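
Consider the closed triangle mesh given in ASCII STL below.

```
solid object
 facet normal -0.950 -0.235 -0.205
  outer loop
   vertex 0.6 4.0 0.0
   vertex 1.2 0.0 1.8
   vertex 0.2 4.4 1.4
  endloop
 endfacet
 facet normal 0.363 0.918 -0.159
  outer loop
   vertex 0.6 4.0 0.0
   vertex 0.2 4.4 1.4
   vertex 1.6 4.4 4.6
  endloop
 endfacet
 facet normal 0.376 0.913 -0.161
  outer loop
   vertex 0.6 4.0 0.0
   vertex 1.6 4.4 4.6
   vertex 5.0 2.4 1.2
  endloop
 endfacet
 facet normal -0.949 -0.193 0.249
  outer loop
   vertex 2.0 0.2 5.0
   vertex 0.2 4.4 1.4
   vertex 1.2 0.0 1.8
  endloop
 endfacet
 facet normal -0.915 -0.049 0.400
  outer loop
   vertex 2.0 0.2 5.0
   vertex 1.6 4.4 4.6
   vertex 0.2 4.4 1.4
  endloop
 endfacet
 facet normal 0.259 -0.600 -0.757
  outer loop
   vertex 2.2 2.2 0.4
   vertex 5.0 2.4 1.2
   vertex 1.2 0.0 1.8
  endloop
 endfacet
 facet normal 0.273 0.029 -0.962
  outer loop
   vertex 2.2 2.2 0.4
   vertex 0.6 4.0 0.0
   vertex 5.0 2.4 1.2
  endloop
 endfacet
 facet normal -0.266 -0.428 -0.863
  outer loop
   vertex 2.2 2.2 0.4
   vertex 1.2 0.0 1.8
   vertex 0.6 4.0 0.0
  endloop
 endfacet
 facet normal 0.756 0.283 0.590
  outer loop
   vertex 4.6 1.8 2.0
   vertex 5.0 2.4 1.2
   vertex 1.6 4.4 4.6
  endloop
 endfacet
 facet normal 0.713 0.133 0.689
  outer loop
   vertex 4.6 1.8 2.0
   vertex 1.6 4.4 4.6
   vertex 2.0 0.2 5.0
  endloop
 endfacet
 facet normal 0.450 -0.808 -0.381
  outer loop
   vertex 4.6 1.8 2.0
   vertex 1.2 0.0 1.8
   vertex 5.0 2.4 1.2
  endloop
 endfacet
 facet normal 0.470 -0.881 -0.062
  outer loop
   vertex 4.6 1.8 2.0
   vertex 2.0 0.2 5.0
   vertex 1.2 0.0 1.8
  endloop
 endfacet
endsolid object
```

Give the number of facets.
12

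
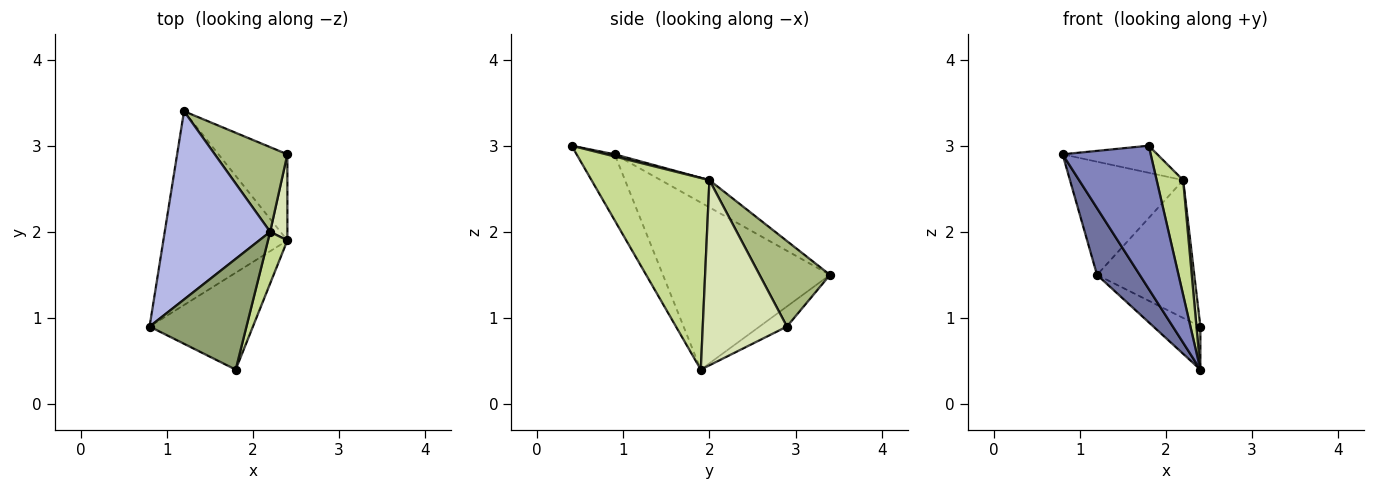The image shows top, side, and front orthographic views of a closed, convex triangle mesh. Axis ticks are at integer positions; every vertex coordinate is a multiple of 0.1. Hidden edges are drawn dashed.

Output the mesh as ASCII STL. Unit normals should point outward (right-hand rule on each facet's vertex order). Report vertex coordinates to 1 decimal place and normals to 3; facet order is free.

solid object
 facet normal -0.787 -0.201 -0.584
  outer loop
   vertex 1.2 3.4 1.5
   vertex 2.4 1.9 0.4
   vertex 0.8 0.9 2.9
  endloop
 endfacet
 facet normal -0.337 -0.780 -0.528
  outer loop
   vertex 1.8 0.4 3.0
   vertex 0.8 0.9 2.9
   vertex 2.4 1.9 0.4
  endloop
 endfacet
 facet normal -0.252 0.433 -0.865
  outer loop
   vertex 2.4 2.9 0.9
   vertex 2.4 1.9 0.4
   vertex 1.2 3.4 1.5
  endloop
 endfacet
 facet normal -0.216 0.503 0.837
  outer loop
   vertex 2.2 2.0 2.6
   vertex 1.2 3.4 1.5
   vertex 0.8 0.9 2.9
  endloop
 endfacet
 facet normal 0.022 0.237 0.971
  outer loop
   vertex 2.2 2.0 2.6
   vertex 0.8 0.9 2.9
   vertex 1.8 0.4 3.0
  endloop
 endfacet
 facet normal 0.525 0.725 0.446
  outer loop
   vertex 2.2 2.0 2.6
   vertex 2.4 2.9 0.9
   vertex 1.2 3.4 1.5
  endloop
 endfacet
 facet normal 0.971 -0.218 0.098
  outer loop
   vertex 2.2 2.0 2.6
   vertex 1.8 0.4 3.0
   vertex 2.4 1.9 0.4
  endloop
 endfacet
 facet normal 0.995 -0.046 0.093
  outer loop
   vertex 2.2 2.0 2.6
   vertex 2.4 1.9 0.4
   vertex 2.4 2.9 0.9
  endloop
 endfacet
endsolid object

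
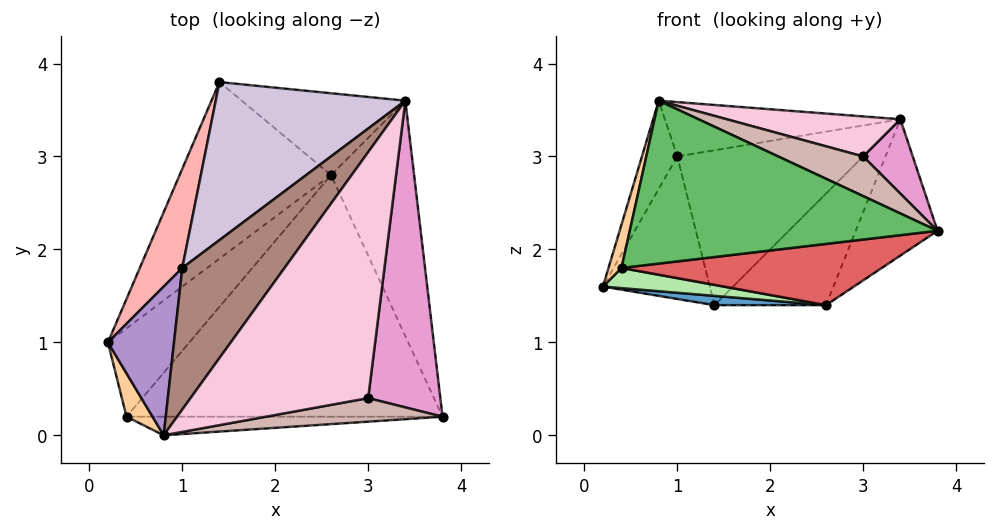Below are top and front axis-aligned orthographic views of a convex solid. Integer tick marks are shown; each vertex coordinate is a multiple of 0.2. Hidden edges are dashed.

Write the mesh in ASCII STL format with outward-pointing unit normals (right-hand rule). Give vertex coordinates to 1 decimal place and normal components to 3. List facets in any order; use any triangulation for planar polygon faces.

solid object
 facet normal -0.044 -0.053 -0.998
  outer loop
   vertex 2.6 2.8 1.4
   vertex 0.2 1.0 1.6
   vertex 1.4 3.8 1.4
  endloop
 endfacet
 facet normal 0.857 0.258 -0.446
  outer loop
   vertex 2.6 2.8 1.4
   vertex 3.4 3.6 3.4
   vertex 3.8 0.2 2.2
  endloop
 endfacet
 facet normal 0.558 0.669 -0.491
  outer loop
   vertex 2.6 2.8 1.4
   vertex 1.4 3.8 1.4
   vertex 3.4 3.6 3.4
  endloop
 endfacet
 facet normal -0.962 -0.192 0.192
  outer loop
   vertex 0.4 0.2 1.8
   vertex 0.8 0.0 3.6
   vertex 0.2 1.0 1.6
  endloop
 endfacet
 facet normal 0.013 -0.993 -0.113
  outer loop
   vertex 0.4 0.2 1.8
   vertex 3.8 0.2 2.2
   vertex 0.8 0.0 3.6
  endloop
 endfacet
 facet normal 0.085 -0.222 -0.971
  outer loop
   vertex 0.4 0.2 1.8
   vertex 0.2 1.0 1.6
   vertex 2.6 2.8 1.4
  endloop
 endfacet
 facet normal 0.113 -0.244 -0.963
  outer loop
   vertex 0.4 0.2 1.8
   vertex 2.6 2.8 1.4
   vertex 3.8 0.2 2.2
  endloop
 endfacet
 facet normal -0.876 0.395 0.275
  outer loop
   vertex 1.0 1.8 3.0
   vertex 1.4 3.8 1.4
   vertex 0.2 1.0 1.6
  endloop
 endfacet
 facet normal -0.896 0.227 0.382
  outer loop
   vertex 1.0 1.8 3.0
   vertex 0.2 1.0 1.6
   vertex 0.8 0.0 3.6
  endloop
 endfacet
 facet normal -0.541 0.589 0.600
  outer loop
   vertex 1.0 1.8 3.0
   vertex 3.4 3.6 3.4
   vertex 1.4 3.8 1.4
  endloop
 endfacet
 facet normal -0.391 0.330 0.859
  outer loop
   vertex 1.0 1.8 3.0
   vertex 0.8 0.0 3.6
   vertex 3.4 3.6 3.4
  endloop
 endfacet
 facet normal 0.283 -0.825 0.490
  outer loop
   vertex 3.0 0.4 3.0
   vertex 0.8 0.0 3.6
   vertex 3.8 0.2 2.2
  endloop
 endfacet
 facet normal 0.674 -0.174 0.718
  outer loop
   vertex 3.0 0.4 3.0
   vertex 3.8 0.2 2.2
   vertex 3.4 3.6 3.4
  endloop
 endfacet
 facet normal 0.286 -0.154 0.946
  outer loop
   vertex 3.0 0.4 3.0
   vertex 3.4 3.6 3.4
   vertex 0.8 0.0 3.6
  endloop
 endfacet
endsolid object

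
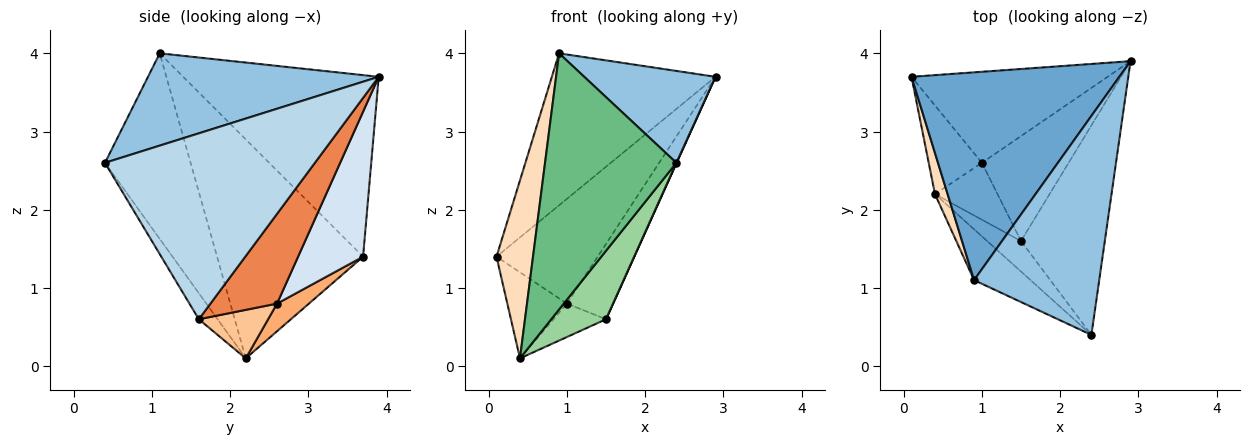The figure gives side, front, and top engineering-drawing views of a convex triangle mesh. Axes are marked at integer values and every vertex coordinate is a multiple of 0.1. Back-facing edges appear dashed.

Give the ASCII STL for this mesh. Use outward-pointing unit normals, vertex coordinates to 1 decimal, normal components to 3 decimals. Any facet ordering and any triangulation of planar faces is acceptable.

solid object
 facet normal -0.576 0.482 0.660
  outer loop
   vertex 0.9 1.1 4.0
   vertex 2.9 3.9 3.7
   vertex 0.1 3.7 1.4
  endloop
 endfacet
 facet normal 0.562 -0.320 0.762
  outer loop
   vertex 0.9 1.1 4.0
   vertex 2.4 0.4 2.6
   vertex 2.9 3.9 3.7
  endloop
 endfacet
 facet normal 0.912 -0.001 -0.411
  outer loop
   vertex 1.5 1.6 0.6
   vertex 2.9 3.9 3.7
   vertex 2.4 0.4 2.6
  endloop
 endfacet
 facet normal 0.436 0.679 -0.590
  outer loop
   vertex 1.0 2.6 0.8
   vertex 0.1 3.7 1.4
   vertex 2.9 3.9 3.7
  endloop
 endfacet
 facet normal 0.644 0.446 -0.622
  outer loop
   vertex 1.0 2.6 0.8
   vertex 2.9 3.9 3.7
   vertex 1.5 1.6 0.6
  endloop
 endfacet
 facet normal 0.349 0.653 -0.672
  outer loop
   vertex 0.4 2.2 0.1
   vertex 0.1 3.7 1.4
   vertex 1.0 2.6 0.8
  endloop
 endfacet
 facet normal 0.556 0.421 -0.717
  outer loop
   vertex 0.4 2.2 0.1
   vertex 1.0 2.6 0.8
   vertex 1.5 1.6 0.6
  endloop
 endfacet
 facet normal -0.969 -0.242 0.056
  outer loop
   vertex 0.4 2.2 0.1
   vertex 0.9 1.1 4.0
   vertex 0.1 3.7 1.4
  endloop
 endfacet
 facet normal -0.539 -0.826 -0.164
  outer loop
   vertex 0.4 2.2 0.1
   vertex 2.4 0.4 2.6
   vertex 0.9 1.1 4.0
  endloop
 endfacet
 facet normal -0.299 -0.872 -0.389
  outer loop
   vertex 0.4 2.2 0.1
   vertex 1.5 1.6 0.6
   vertex 2.4 0.4 2.6
  endloop
 endfacet
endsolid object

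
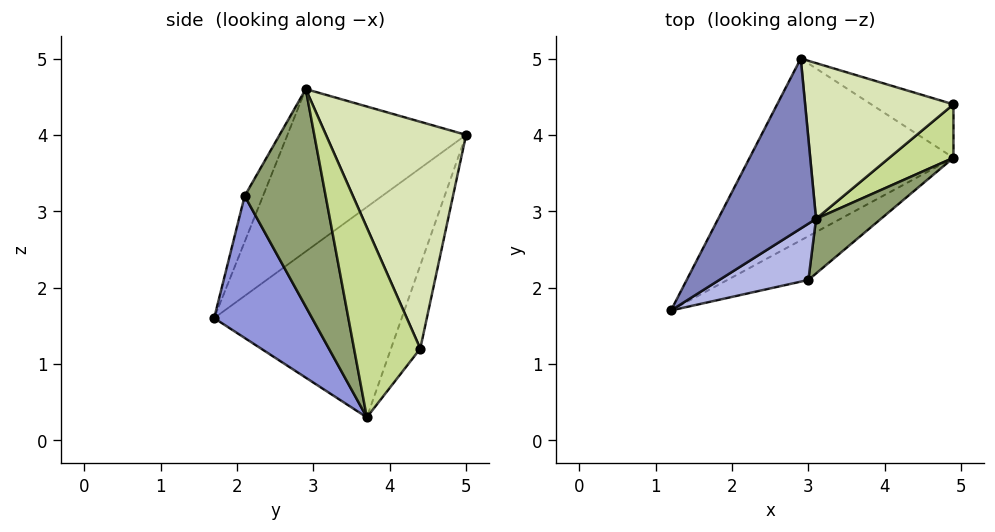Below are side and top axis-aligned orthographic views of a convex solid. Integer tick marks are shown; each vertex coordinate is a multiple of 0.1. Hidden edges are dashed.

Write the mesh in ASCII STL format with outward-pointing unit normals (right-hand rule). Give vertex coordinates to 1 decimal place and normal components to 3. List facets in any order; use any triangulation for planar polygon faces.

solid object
 facet normal -0.540 0.659 -0.523
  outer loop
   vertex 2.9 5.0 4.0
   vertex 4.9 3.7 0.3
   vertex 1.2 1.7 1.6
  endloop
 endfacet
 facet normal -0.855 0.066 0.515
  outer loop
   vertex 3.1 2.9 4.6
   vertex 2.9 5.0 4.0
   vertex 1.2 1.7 1.6
  endloop
 endfacet
 facet normal 0.400 -0.888 -0.228
  outer loop
   vertex 3.0 2.1 3.2
   vertex 1.2 1.7 1.6
   vertex 4.9 3.7 0.3
  endloop
 endfacet
 facet normal -0.254 -0.832 0.493
  outer loop
   vertex 3.0 2.1 3.2
   vertex 3.1 2.9 4.6
   vertex 1.2 1.7 1.6
  endloop
 endfacet
 facet normal 0.814 -0.527 0.243
  outer loop
   vertex 3.0 2.1 3.2
   vertex 4.9 3.7 0.3
   vertex 3.1 2.9 4.6
  endloop
 endfacet
 facet normal -0.529 0.670 -0.521
  outer loop
   vertex 4.9 4.4 1.2
   vertex 4.9 3.7 0.3
   vertex 2.9 5.0 4.0
  endloop
 endfacet
 facet normal 0.876 -0.381 0.296
  outer loop
   vertex 4.9 4.4 1.2
   vertex 3.1 2.9 4.6
   vertex 4.9 3.7 0.3
  endloop
 endfacet
 facet normal 0.815 0.230 0.533
  outer loop
   vertex 4.9 4.4 1.2
   vertex 2.9 5.0 4.0
   vertex 3.1 2.9 4.6
  endloop
 endfacet
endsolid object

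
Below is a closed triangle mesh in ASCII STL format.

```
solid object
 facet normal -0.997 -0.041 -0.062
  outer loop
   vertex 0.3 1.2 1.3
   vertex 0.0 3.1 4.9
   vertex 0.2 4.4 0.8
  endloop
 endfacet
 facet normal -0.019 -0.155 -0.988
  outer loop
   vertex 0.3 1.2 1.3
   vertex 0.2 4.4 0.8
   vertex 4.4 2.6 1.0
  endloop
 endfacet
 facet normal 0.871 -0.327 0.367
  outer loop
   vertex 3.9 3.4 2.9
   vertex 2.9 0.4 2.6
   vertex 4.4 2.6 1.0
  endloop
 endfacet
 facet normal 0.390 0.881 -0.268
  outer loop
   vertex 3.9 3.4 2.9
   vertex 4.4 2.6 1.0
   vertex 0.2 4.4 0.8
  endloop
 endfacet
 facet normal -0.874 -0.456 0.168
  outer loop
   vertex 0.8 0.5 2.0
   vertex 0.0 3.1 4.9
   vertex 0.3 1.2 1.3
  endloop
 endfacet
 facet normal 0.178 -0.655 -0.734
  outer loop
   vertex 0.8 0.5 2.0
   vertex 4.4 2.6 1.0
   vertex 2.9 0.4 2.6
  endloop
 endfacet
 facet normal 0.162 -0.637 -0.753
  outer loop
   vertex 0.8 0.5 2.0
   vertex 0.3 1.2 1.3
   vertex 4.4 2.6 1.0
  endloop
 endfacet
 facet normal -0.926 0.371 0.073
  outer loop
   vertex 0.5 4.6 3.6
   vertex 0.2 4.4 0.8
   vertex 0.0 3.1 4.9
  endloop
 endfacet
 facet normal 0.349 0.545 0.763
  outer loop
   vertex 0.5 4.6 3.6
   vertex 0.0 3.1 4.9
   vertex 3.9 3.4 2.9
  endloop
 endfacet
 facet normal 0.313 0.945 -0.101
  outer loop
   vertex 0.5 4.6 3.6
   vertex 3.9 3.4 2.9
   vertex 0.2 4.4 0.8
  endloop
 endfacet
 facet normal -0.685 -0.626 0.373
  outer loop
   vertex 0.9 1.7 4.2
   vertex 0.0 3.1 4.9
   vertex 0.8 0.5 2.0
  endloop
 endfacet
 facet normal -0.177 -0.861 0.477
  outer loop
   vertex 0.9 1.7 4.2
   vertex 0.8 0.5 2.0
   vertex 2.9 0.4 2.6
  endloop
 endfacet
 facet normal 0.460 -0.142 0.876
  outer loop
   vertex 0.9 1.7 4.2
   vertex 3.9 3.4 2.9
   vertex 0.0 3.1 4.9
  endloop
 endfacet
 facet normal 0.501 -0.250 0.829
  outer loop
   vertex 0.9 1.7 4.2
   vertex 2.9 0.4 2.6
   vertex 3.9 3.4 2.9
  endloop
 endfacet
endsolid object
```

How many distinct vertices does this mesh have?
9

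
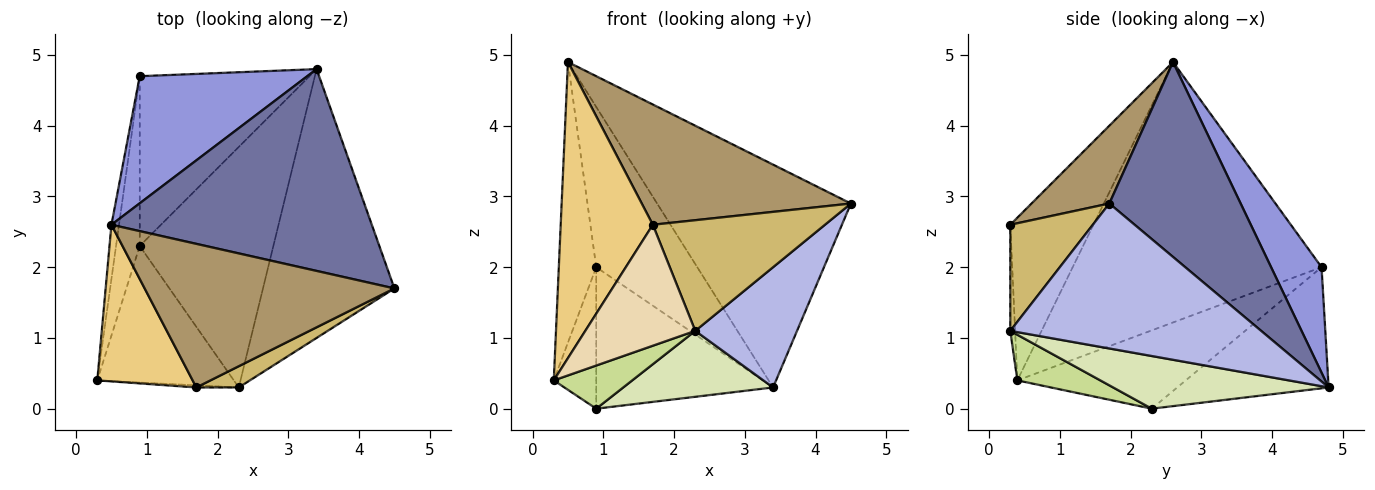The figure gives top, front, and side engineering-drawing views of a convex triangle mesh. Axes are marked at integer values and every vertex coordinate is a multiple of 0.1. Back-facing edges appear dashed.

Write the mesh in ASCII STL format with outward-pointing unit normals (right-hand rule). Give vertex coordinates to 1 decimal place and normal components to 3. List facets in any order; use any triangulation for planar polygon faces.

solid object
 facet normal 0.449 0.662 0.600
  outer loop
   vertex 0.5 2.6 4.9
   vertex 4.5 1.7 2.9
   vertex 3.4 4.8 0.3
  endloop
 endfacet
 facet normal -0.988 0.149 -0.029
  outer loop
   vertex 0.9 4.7 2.0
   vertex 0.3 0.4 0.4
   vertex 0.5 2.6 4.9
  endloop
 endfacet
 facet normal 0.364 0.730 0.579
  outer loop
   vertex 0.9 4.7 2.0
   vertex 0.5 2.6 4.9
   vertex 3.4 4.8 0.3
  endloop
 endfacet
 facet normal 0.709 -0.288 -0.643
  outer loop
   vertex 2.3 0.3 1.1
   vertex 3.4 4.8 0.3
   vertex 4.5 1.7 2.9
  endloop
 endfacet
 facet normal -0.930 0.235 -0.281
  outer loop
   vertex 0.9 2.3 0.0
   vertex 0.3 0.4 0.4
   vertex 0.9 4.7 2.0
  endloop
 endfacet
 facet normal -0.481 0.561 -0.674
  outer loop
   vertex 0.9 2.3 0.0
   vertex 0.9 4.7 2.0
   vertex 3.4 4.8 0.3
  endloop
 endfacet
 facet normal 0.304 -0.287 -0.908
  outer loop
   vertex 0.9 2.3 0.0
   vertex 2.3 0.3 1.1
   vertex 0.3 0.4 0.4
  endloop
 endfacet
 facet normal 0.355 -0.247 -0.901
  outer loop
   vertex 0.9 2.3 0.0
   vertex 3.4 4.8 0.3
   vertex 2.3 0.3 1.1
  endloop
 endfacet
 facet normal 0.232 -0.624 0.746
  outer loop
   vertex 1.7 0.3 2.6
   vertex 4.5 1.7 2.9
   vertex 0.5 2.6 4.9
  endloop
 endfacet
 facet normal 0.426 -0.889 0.170
  outer loop
   vertex 1.7 0.3 2.6
   vertex 2.3 0.3 1.1
   vertex 4.5 1.7 2.9
  endloop
 endfacet
 facet normal -0.624 -0.691 0.366
  outer loop
   vertex 1.7 0.3 2.6
   vertex 0.5 2.6 4.9
   vertex 0.3 0.4 0.4
  endloop
 endfacet
 facet normal -0.044 -0.999 -0.018
  outer loop
   vertex 1.7 0.3 2.6
   vertex 0.3 0.4 0.4
   vertex 2.3 0.3 1.1
  endloop
 endfacet
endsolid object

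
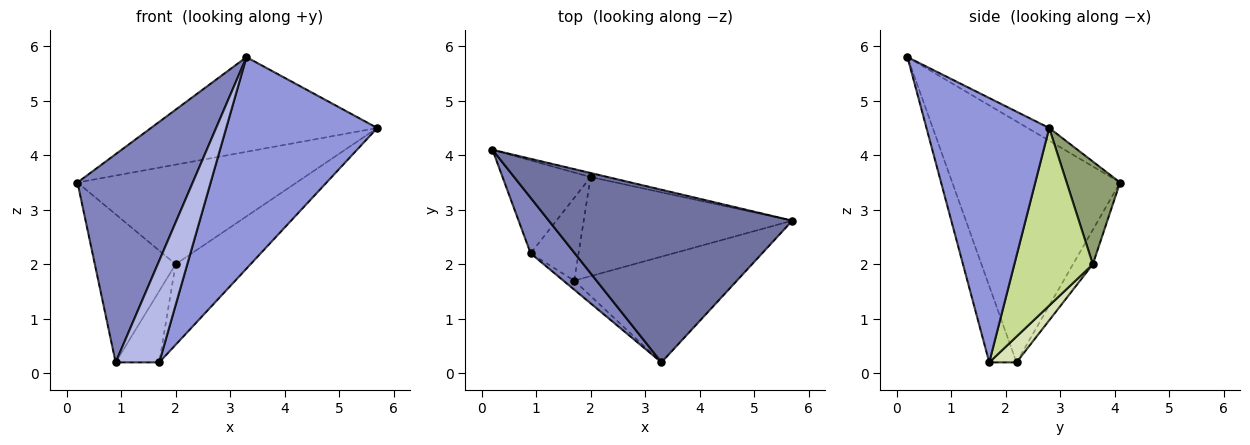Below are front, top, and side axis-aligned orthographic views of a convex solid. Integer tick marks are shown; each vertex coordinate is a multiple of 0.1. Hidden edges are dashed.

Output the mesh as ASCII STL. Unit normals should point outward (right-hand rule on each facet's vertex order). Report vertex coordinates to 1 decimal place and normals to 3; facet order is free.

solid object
 facet normal -0.046 0.480 0.876
  outer loop
   vertex 3.3 0.2 5.8
   vertex 5.7 2.8 4.5
   vertex 0.2 4.1 3.5
  endloop
 endfacet
 facet normal -0.815 -0.560 0.149
  outer loop
   vertex 0.9 2.2 0.2
   vertex 3.3 0.2 5.8
   vertex 0.2 4.1 3.5
  endloop
 endfacet
 facet normal 0.588 -0.724 -0.362
  outer loop
   vertex 1.7 1.7 0.2
   vertex 5.7 2.8 4.5
   vertex 3.3 0.2 5.8
  endloop
 endfacet
 facet normal -0.528 -0.846 -0.075
  outer loop
   vertex 1.7 1.7 0.2
   vertex 3.3 0.2 5.8
   vertex 0.9 2.2 0.2
  endloop
 endfacet
 facet normal 0.237 0.971 -0.040
  outer loop
   vertex 2.0 3.6 2.0
   vertex 0.2 4.1 3.5
   vertex 5.7 2.8 4.5
  endloop
 endfacet
 facet normal -0.203 0.829 -0.521
  outer loop
   vertex 2.0 3.6 2.0
   vertex 0.9 2.2 0.2
   vertex 0.2 4.1 3.5
  endloop
 endfacet
 facet normal 0.551 0.526 -0.647
  outer loop
   vertex 2.0 3.6 2.0
   vertex 5.7 2.8 4.5
   vertex 1.7 1.7 0.2
  endloop
 endfacet
 facet normal 0.378 0.605 -0.701
  outer loop
   vertex 2.0 3.6 2.0
   vertex 1.7 1.7 0.2
   vertex 0.9 2.2 0.2
  endloop
 endfacet
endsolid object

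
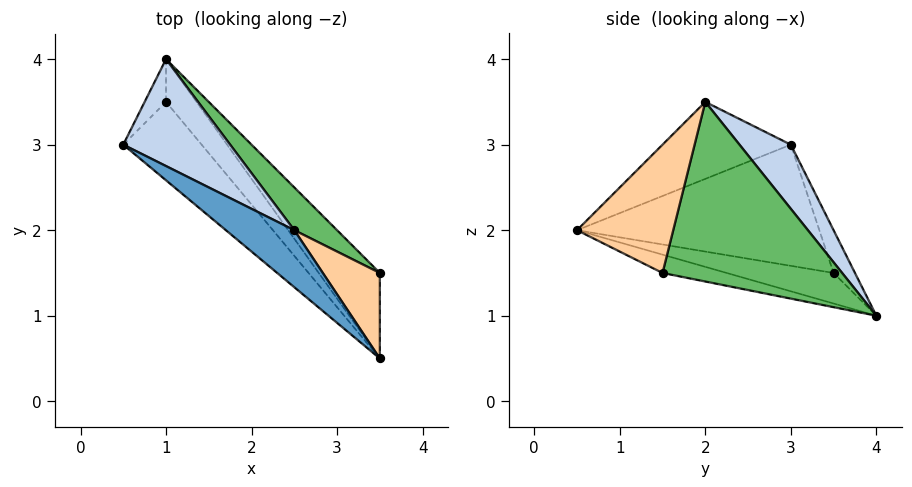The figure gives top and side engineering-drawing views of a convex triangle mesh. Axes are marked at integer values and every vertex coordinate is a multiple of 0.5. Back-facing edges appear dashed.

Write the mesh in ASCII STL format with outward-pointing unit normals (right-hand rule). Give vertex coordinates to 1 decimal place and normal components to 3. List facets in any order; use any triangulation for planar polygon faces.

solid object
 facet normal -0.487 -0.758 0.433
  outer loop
   vertex 2.5 2.0 3.5
   vertex 0.5 3.0 3.0
   vertex 3.5 0.5 2.0
  endloop
 endfacet
 facet normal 0.291 0.825 0.485
  outer loop
   vertex 2.5 2.0 3.5
   vertex 1.0 4.0 1.0
   vertex 0.5 3.0 3.0
  endloop
 endfacet
 facet normal -0.259 -0.432 -0.864
  outer loop
   vertex 3.5 1.5 1.5
   vertex 3.5 0.5 2.0
   vertex 1.0 4.0 1.0
  endloop
 endfacet
 facet normal 0.896 0.199 0.398
  outer loop
   vertex 3.5 1.5 1.5
   vertex 2.5 2.0 3.5
   vertex 3.5 0.5 2.0
  endloop
 endfacet
 facet normal 0.681 0.714 0.162
  outer loop
   vertex 3.5 1.5 1.5
   vertex 1.0 4.0 1.0
   vertex 2.5 2.0 3.5
  endloop
 endfacet
 facet normal -0.659 -0.620 -0.426
  outer loop
   vertex 1.0 3.5 1.5
   vertex 3.5 0.5 2.0
   vertex 0.5 3.0 3.0
  endloop
 endfacet
 facet normal -0.816 -0.408 -0.408
  outer loop
   vertex 1.0 3.5 1.5
   vertex 0.5 3.0 3.0
   vertex 1.0 4.0 1.0
  endloop
 endfacet
 facet normal -0.577 -0.577 -0.577
  outer loop
   vertex 1.0 3.5 1.5
   vertex 1.0 4.0 1.0
   vertex 3.5 0.5 2.0
  endloop
 endfacet
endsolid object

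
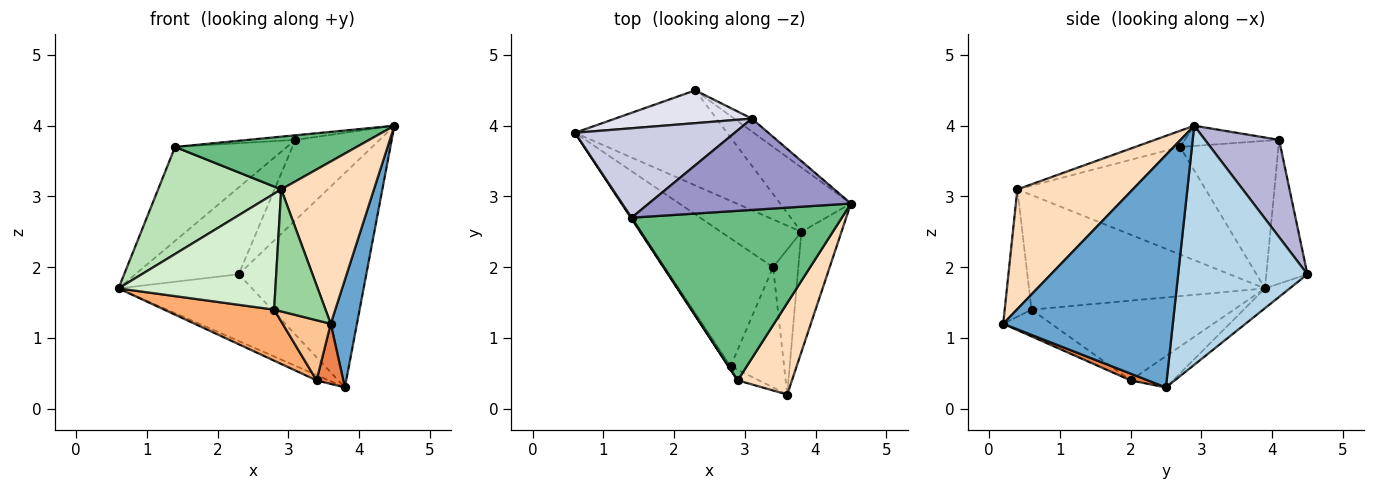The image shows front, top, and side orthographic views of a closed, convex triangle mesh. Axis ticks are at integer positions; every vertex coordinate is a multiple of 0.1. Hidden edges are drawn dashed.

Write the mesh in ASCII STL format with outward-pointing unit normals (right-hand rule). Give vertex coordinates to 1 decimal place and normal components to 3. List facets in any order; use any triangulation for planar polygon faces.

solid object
 facet normal 0.974 -0.150 -0.168
  outer loop
   vertex 3.8 2.5 0.3
   vertex 4.5 2.9 4.0
   vertex 3.6 0.2 1.2
  endloop
 endfacet
 facet normal -0.106 0.572 -0.814
  outer loop
   vertex 2.3 4.5 1.9
   vertex 3.8 2.5 0.3
   vertex 0.6 3.9 1.7
  endloop
 endfacet
 facet normal 0.697 0.687 -0.206
  outer loop
   vertex 2.3 4.5 1.9
   vertex 4.5 2.9 4.0
   vertex 3.8 2.5 0.3
  endloop
 endfacet
 facet normal -0.361 0.103 -0.927
  outer loop
   vertex 3.4 2.0 0.4
   vertex 0.6 3.9 1.7
   vertex 3.8 2.5 0.3
  endloop
 endfacet
 facet normal 0.241 -0.372 -0.897
  outer loop
   vertex 3.4 2.0 0.4
   vertex 3.8 2.5 0.3
   vertex 3.6 0.2 1.2
  endloop
 endfacet
 facet normal -0.564 -0.306 -0.767
  outer loop
   vertex 2.8 0.6 1.4
   vertex 0.6 3.9 1.7
   vertex 3.4 2.0 0.4
  endloop
 endfacet
 facet normal -0.408 -0.408 -0.816
  outer loop
   vertex 2.8 0.6 1.4
   vertex 3.4 2.0 0.4
   vertex 3.6 0.2 1.2
  endloop
 endfacet
 facet normal 0.735 -0.590 0.333
  outer loop
   vertex 2.9 0.4 3.1
   vertex 3.6 0.2 1.2
   vertex 4.5 2.9 4.0
  endloop
 endfacet
 facet normal -0.073 -0.296 0.952
  outer loop
   vertex 2.9 0.4 3.1
   vertex 4.5 2.9 4.0
   vertex 1.4 2.7 3.7
  endloop
 endfacet
 facet normal -0.461 -0.884 -0.077
  outer loop
   vertex 2.9 0.4 3.1
   vertex 2.8 0.6 1.4
   vertex 3.6 0.2 1.2
  endloop
 endfacet
 facet normal -0.837 -0.547 0.006
  outer loop
   vertex 2.9 0.4 3.1
   vertex 1.4 2.7 3.7
   vertex 0.6 3.9 1.7
  endloop
 endfacet
 facet normal -0.833 -0.554 -0.016
  outer loop
   vertex 2.9 0.4 3.1
   vertex 0.6 3.9 1.7
   vertex 2.8 0.6 1.4
  endloop
 endfacet
 facet normal -0.099 0.050 0.994
  outer loop
   vertex 3.1 4.1 3.8
   vertex 1.4 2.7 3.7
   vertex 4.5 2.9 4.0
  endloop
 endfacet
 facet normal 0.656 0.745 -0.119
  outer loop
   vertex 3.1 4.1 3.8
   vertex 4.5 2.9 4.0
   vertex 2.3 4.5 1.9
  endloop
 endfacet
 facet normal -0.537 0.611 0.581
  outer loop
   vertex 3.1 4.1 3.8
   vertex 0.6 3.9 1.7
   vertex 1.4 2.7 3.7
  endloop
 endfacet
 facet normal -0.348 0.877 0.331
  outer loop
   vertex 3.1 4.1 3.8
   vertex 2.3 4.5 1.9
   vertex 0.6 3.9 1.7
  endloop
 endfacet
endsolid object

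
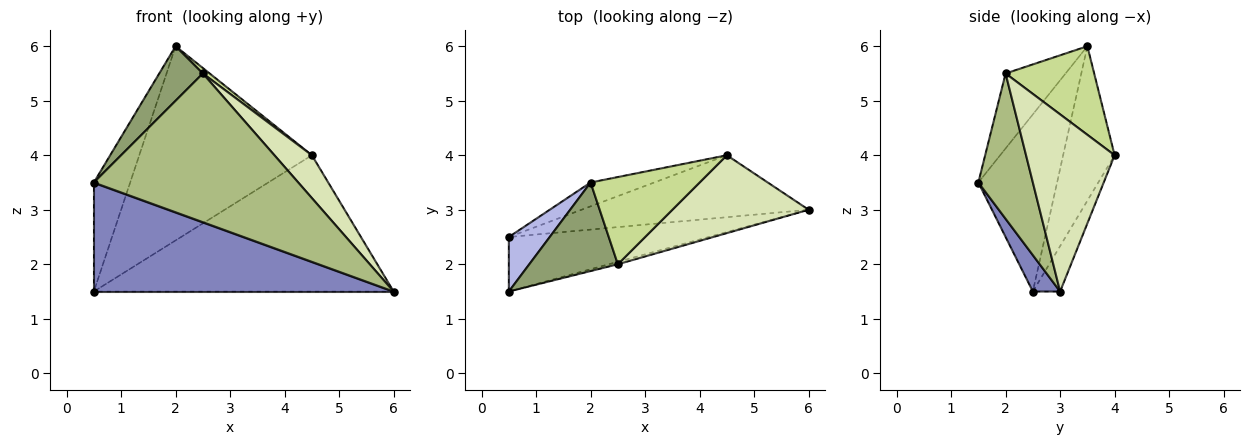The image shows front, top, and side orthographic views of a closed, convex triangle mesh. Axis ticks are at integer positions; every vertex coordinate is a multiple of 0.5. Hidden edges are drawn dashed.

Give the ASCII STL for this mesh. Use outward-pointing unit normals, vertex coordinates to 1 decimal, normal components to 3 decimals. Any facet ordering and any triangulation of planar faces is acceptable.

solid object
 facet normal -0.082 0.907 -0.412
  outer loop
   vertex 4.5 4.0 4.0
   vertex 6.0 3.0 1.5
   vertex 0.5 2.5 1.5
  endloop
 endfacet
 facet normal 0.081 -0.891 -0.446
  outer loop
   vertex 0.5 1.5 3.5
   vertex 0.5 2.5 1.5
   vertex 6.0 3.0 1.5
  endloop
 endfacet
 facet normal -0.284 0.952 -0.117
  outer loop
   vertex 2.0 3.5 6.0
   vertex 4.5 4.0 4.0
   vertex 0.5 2.5 1.5
  endloop
 endfacet
 facet normal -0.889 0.410 0.205
  outer loop
   vertex 2.0 3.5 6.0
   vertex 0.5 2.5 1.5
   vertex 0.5 1.5 3.5
  endloop
 endfacet
 facet normal -0.585 -0.425 0.691
  outer loop
   vertex 2.5 2.0 5.5
   vertex 2.0 3.5 6.0
   vertex 0.5 1.5 3.5
  endloop
 endfacet
 facet normal 0.258 -0.966 -0.016
  outer loop
   vertex 2.5 2.0 5.5
   vertex 0.5 1.5 3.5
   vertex 6.0 3.0 1.5
  endloop
 endfacet
 facet normal 0.630 -0.048 0.775
  outer loop
   vertex 2.5 2.0 5.5
   vertex 4.5 4.0 4.0
   vertex 2.0 3.5 6.0
  endloop
 endfacet
 facet normal 0.751 -0.318 0.578
  outer loop
   vertex 2.5 2.0 5.5
   vertex 6.0 3.0 1.5
   vertex 4.5 4.0 4.0
  endloop
 endfacet
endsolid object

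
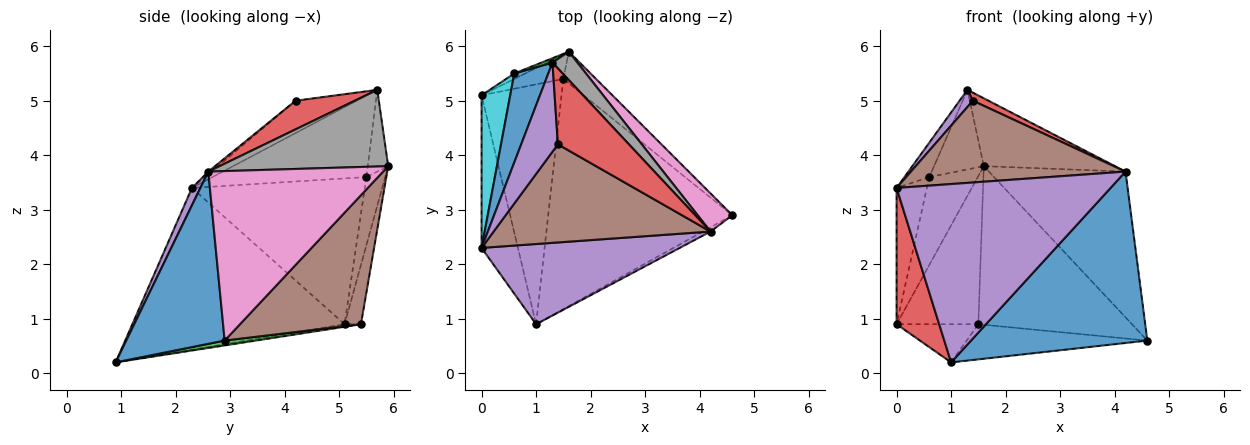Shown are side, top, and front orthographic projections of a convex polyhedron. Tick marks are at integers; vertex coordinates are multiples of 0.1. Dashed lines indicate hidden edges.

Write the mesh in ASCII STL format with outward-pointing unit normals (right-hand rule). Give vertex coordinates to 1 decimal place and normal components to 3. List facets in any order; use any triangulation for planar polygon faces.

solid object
 facet normal 0.487 -0.873 -0.022
  outer loop
   vertex 4.2 2.6 3.7
   vertex 1.0 0.9 0.2
   vertex 4.6 2.9 0.6
  endloop
 endfacet
 facet normal -0.031 0.157 -0.987
  outer loop
   vertex 1.5 5.4 0.9
   vertex 1.0 0.9 0.2
   vertex 0.0 5.1 0.9
  endloop
 endfacet
 facet normal 0.026 0.151 -0.988
  outer loop
   vertex 1.5 5.4 0.9
   vertex 4.6 2.9 0.6
   vertex 1.0 0.9 0.2
  endloop
 endfacet
 facet normal -0.957 -0.192 -0.215
  outer loop
   vertex 0.0 2.3 3.4
   vertex 0.0 5.1 0.9
   vertex 1.0 0.9 0.2
  endloop
 endfacet
 facet normal 0.036 -0.911 0.410
  outer loop
   vertex 0.0 2.3 3.4
   vertex 1.0 0.9 0.2
   vertex 4.2 2.6 3.7
  endloop
 endfacet
 facet normal 0.611 0.776 -0.155
  outer loop
   vertex 1.6 5.9 3.8
   vertex 4.6 2.9 0.6
   vertex 1.5 5.4 0.9
  endloop
 endfacet
 facet normal 0.778 0.608 0.159
  outer loop
   vertex 1.6 5.9 3.8
   vertex 4.2 2.6 3.7
   vertex 4.6 2.9 0.6
  endloop
 endfacet
 facet normal 0.764 0.595 0.249
  outer loop
   vertex 1.6 5.9 3.8
   vertex 1.3 5.7 5.2
   vertex 4.2 2.6 3.7
  endloop
 endfacet
 facet normal -0.194 0.968 -0.160
  outer loop
   vertex 1.6 5.9 3.8
   vertex 1.5 5.4 0.9
   vertex 0.0 5.1 0.9
  endloop
 endfacet
 facet normal -0.967 0.169 0.190
  outer loop
   vertex 0.6 5.5 3.6
   vertex 0.0 5.1 0.9
   vertex 0.0 2.3 3.4
  endloop
 endfacet
 facet normal -0.913 0.147 0.381
  outer loop
   vertex 0.6 5.5 3.6
   vertex 0.0 2.3 3.4
   vertex 1.3 5.7 5.2
  endloop
 endfacet
 facet normal -0.361 0.931 -0.058
  outer loop
   vertex 0.6 5.5 3.6
   vertex 1.6 5.9 3.8
   vertex 0.0 5.1 0.9
  endloop
 endfacet
 facet normal -0.380 0.924 0.051
  outer loop
   vertex 0.6 5.5 3.6
   vertex 1.3 5.7 5.2
   vertex 1.6 5.9 3.8
  endloop
 endfacet
 facet normal 0.372 -0.098 0.923
  outer loop
   vertex 1.4 4.2 5.0
   vertex 4.2 2.6 3.7
   vertex 1.3 5.7 5.2
  endloop
 endfacet
 facet normal -0.655 -0.143 0.742
  outer loop
   vertex 1.4 4.2 5.0
   vertex 1.3 5.7 5.2
   vertex 0.0 2.3 3.4
  endloop
 endfacet
 facet normal -0.009 -0.640 0.768
  outer loop
   vertex 1.4 4.2 5.0
   vertex 0.0 2.3 3.4
   vertex 4.2 2.6 3.7
  endloop
 endfacet
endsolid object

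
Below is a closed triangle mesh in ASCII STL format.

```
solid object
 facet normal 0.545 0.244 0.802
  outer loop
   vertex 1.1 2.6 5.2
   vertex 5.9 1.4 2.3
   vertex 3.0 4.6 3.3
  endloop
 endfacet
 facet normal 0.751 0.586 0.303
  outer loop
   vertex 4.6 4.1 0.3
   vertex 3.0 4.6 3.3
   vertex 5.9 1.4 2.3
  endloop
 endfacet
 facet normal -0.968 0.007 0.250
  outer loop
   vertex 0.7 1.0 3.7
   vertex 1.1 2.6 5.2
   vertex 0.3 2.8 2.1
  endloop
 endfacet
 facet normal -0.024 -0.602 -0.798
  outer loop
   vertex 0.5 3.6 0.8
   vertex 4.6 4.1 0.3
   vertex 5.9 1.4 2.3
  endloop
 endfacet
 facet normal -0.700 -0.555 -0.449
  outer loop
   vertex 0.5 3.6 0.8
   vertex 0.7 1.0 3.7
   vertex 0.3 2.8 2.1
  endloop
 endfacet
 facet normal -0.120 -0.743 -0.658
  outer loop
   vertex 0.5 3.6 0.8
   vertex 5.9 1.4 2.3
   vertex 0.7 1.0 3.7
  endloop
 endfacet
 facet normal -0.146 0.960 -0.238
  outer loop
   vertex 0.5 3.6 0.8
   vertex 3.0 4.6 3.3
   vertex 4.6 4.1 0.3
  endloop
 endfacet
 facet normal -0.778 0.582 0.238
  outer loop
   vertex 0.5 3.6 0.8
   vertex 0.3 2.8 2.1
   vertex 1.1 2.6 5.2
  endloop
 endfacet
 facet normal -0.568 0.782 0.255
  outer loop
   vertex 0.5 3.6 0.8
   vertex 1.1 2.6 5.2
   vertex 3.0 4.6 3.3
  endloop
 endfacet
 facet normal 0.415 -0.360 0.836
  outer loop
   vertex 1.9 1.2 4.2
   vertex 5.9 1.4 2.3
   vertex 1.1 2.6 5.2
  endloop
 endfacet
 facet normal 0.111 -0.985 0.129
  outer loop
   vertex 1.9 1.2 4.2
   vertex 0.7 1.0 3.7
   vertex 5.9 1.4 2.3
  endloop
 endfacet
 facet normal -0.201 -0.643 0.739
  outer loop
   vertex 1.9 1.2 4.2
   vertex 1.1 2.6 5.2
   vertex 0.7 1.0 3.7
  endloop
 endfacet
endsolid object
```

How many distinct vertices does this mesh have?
8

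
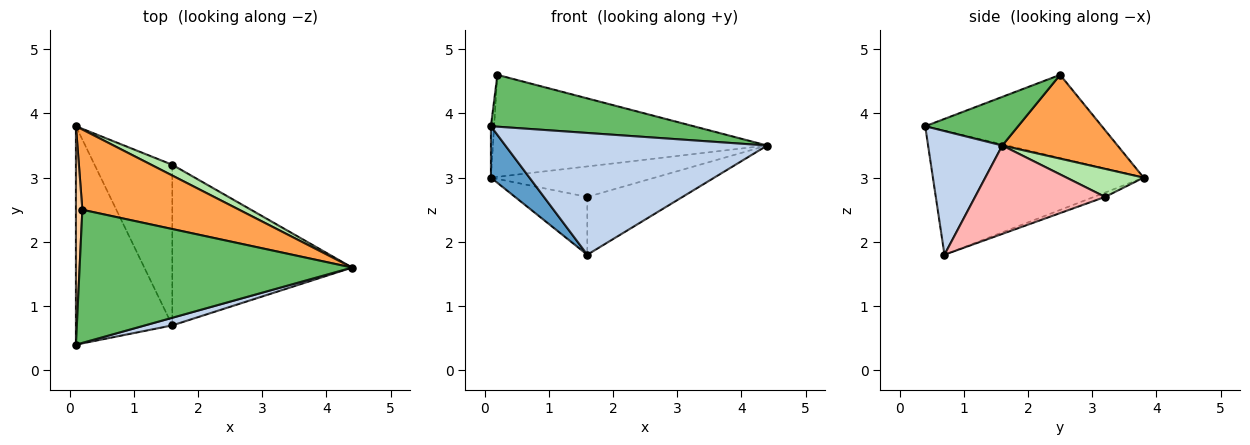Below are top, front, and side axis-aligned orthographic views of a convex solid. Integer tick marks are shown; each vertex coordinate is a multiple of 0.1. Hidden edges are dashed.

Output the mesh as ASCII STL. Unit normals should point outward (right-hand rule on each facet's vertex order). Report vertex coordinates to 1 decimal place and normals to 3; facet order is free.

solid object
 facet normal -0.781 -0.143 -0.607
  outer loop
   vertex 1.6 0.7 1.8
   vertex 0.1 0.4 3.8
   vertex 0.1 3.8 3.0
  endloop
 endfacet
 facet normal 0.272 -0.960 0.060
  outer loop
   vertex 1.6 0.7 1.8
   vertex 4.4 1.6 3.5
   vertex 0.1 0.4 3.8
  endloop
 endfacet
 facet normal 0.314 0.746 0.587
  outer loop
   vertex 0.2 2.5 4.6
   vertex 4.4 1.6 3.5
   vertex 0.1 3.8 3.0
  endloop
 endfacet
 facet normal -0.997 0.018 0.077
  outer loop
   vertex 0.2 2.5 4.6
   vertex 0.1 3.8 3.0
   vertex 0.1 0.4 3.8
  endloop
 endfacet
 facet normal 0.164 -0.358 0.919
  outer loop
   vertex 0.2 2.5 4.6
   vertex 0.1 0.4 3.8
   vertex 4.4 1.6 3.5
  endloop
 endfacet
 facet normal 0.406 0.862 0.304
  outer loop
   vertex 1.6 3.2 2.7
   vertex 0.1 3.8 3.0
   vertex 4.4 1.6 3.5
  endloop
 endfacet
 facet normal -0.053 0.338 -0.940
  outer loop
   vertex 1.6 3.2 2.7
   vertex 1.6 0.7 1.8
   vertex 0.1 3.8 3.0
  endloop
 endfacet
 facet normal 0.420 0.307 -0.854
  outer loop
   vertex 1.6 3.2 2.7
   vertex 4.4 1.6 3.5
   vertex 1.6 0.7 1.8
  endloop
 endfacet
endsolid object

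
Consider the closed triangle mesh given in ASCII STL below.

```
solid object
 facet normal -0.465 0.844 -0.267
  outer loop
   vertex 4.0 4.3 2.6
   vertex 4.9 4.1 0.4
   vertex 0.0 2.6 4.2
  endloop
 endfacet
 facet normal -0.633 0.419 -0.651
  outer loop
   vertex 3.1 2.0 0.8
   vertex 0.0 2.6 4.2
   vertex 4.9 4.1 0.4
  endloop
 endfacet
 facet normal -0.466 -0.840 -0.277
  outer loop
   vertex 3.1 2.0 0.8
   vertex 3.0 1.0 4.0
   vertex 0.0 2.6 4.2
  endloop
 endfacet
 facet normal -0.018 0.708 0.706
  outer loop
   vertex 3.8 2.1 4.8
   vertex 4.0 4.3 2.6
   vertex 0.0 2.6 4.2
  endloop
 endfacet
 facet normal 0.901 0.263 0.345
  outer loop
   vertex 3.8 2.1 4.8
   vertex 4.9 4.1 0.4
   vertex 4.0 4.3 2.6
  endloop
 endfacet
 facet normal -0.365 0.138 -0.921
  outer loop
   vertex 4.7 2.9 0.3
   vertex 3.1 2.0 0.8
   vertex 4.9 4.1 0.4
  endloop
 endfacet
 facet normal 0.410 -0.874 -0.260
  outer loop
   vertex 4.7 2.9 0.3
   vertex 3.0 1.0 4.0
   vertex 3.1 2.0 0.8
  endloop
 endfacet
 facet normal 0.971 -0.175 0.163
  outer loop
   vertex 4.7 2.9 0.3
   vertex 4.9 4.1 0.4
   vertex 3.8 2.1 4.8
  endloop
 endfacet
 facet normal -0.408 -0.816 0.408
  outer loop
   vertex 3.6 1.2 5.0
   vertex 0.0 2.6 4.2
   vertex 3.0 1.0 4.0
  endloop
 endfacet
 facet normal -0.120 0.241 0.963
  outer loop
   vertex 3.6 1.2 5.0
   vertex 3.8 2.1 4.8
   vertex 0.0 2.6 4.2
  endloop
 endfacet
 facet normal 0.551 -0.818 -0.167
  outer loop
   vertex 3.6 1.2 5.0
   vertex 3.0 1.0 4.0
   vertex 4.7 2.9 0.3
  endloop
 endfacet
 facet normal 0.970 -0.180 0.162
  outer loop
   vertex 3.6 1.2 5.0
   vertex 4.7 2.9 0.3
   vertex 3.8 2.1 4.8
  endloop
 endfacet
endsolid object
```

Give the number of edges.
18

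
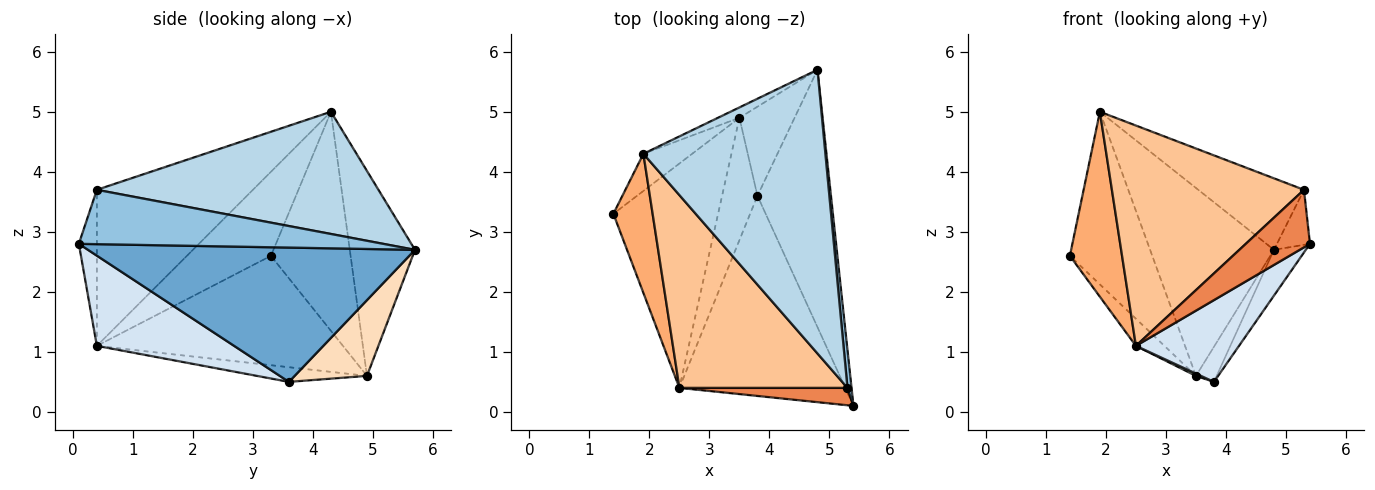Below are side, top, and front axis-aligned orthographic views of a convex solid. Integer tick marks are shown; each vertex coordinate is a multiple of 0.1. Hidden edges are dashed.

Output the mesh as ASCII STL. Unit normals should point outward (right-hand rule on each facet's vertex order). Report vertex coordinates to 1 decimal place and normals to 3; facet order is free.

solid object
 facet normal 0.874 0.085 -0.478
  outer loop
   vertex 3.8 3.6 0.5
   vertex 4.8 5.7 2.7
   vertex 5.4 0.1 2.8
  endloop
 endfacet
 facet normal 0.991 0.108 0.074
  outer loop
   vertex 5.3 0.4 3.7
   vertex 5.4 0.1 2.8
   vertex 4.8 5.7 2.7
  endloop
 endfacet
 facet normal 0.546 0.205 0.813
  outer loop
   vertex 5.3 0.4 3.7
   vertex 4.8 5.7 2.7
   vertex 1.9 4.3 5.0
  endloop
 endfacet
 facet normal 0.450 -0.338 -0.827
  outer loop
   vertex 2.5 0.4 1.1
   vertex 3.8 3.6 0.5
   vertex 5.4 0.1 2.8
  endloop
 endfacet
 facet normal -0.259 -0.924 0.279
  outer loop
   vertex 2.5 0.4 1.1
   vertex 5.4 0.1 2.8
   vertex 5.3 0.4 3.7
  endloop
 endfacet
 facet normal -0.790 -0.490 0.369
  outer loop
   vertex 2.5 0.4 1.1
   vertex 1.9 4.3 5.0
   vertex 1.4 3.3 2.6
  endloop
 endfacet
 facet normal -0.522 -0.642 0.562
  outer loop
   vertex 2.5 0.4 1.1
   vertex 5.3 0.4 3.7
   vertex 1.9 4.3 5.0
  endloop
 endfacet
 facet normal 0.787 0.226 -0.574
  outer loop
   vertex 3.5 4.9 0.6
   vertex 4.8 5.7 2.7
   vertex 3.8 3.6 0.5
  endloop
 endfacet
 facet normal -0.687 0.710 -0.153
  outer loop
   vertex 3.5 4.9 0.6
   vertex 1.4 3.3 2.6
   vertex 1.9 4.3 5.0
  endloop
 endfacet
 facet normal -0.465 0.884 -0.049
  outer loop
   vertex 3.5 4.9 0.6
   vertex 1.9 4.3 5.0
   vertex 4.8 5.7 2.7
  endloop
 endfacet
 facet normal -0.720 0.083 -0.689
  outer loop
   vertex 3.5 4.9 0.6
   vertex 2.5 0.4 1.1
   vertex 1.4 3.3 2.6
  endloop
 endfacet
 facet normal -0.383 -0.017 -0.923
  outer loop
   vertex 3.5 4.9 0.6
   vertex 3.8 3.6 0.5
   vertex 2.5 0.4 1.1
  endloop
 endfacet
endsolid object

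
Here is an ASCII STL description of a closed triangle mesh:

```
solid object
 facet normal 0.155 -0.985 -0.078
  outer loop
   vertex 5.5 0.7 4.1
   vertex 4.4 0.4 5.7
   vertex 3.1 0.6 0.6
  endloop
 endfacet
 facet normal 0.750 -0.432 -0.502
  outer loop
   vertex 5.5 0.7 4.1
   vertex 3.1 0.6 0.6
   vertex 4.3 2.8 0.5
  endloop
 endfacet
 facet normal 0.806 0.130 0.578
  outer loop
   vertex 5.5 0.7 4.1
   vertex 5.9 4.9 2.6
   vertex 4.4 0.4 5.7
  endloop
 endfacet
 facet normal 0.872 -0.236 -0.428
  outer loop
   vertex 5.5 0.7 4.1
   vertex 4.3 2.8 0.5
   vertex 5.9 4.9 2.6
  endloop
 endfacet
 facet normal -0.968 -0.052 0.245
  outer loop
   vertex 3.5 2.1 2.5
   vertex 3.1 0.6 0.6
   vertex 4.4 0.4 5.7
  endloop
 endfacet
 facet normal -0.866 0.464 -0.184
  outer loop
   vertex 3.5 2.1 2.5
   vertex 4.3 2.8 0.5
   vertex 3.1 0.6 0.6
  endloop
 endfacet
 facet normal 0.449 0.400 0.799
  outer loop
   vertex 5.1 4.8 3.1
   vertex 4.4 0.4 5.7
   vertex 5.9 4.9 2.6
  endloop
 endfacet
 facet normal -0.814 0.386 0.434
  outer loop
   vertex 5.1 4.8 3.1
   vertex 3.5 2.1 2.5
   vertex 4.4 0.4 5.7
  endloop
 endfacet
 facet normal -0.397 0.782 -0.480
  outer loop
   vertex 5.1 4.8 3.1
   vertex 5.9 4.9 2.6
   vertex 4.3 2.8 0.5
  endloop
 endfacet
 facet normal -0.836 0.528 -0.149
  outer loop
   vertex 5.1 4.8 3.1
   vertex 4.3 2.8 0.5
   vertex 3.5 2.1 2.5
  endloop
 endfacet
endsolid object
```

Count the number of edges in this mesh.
15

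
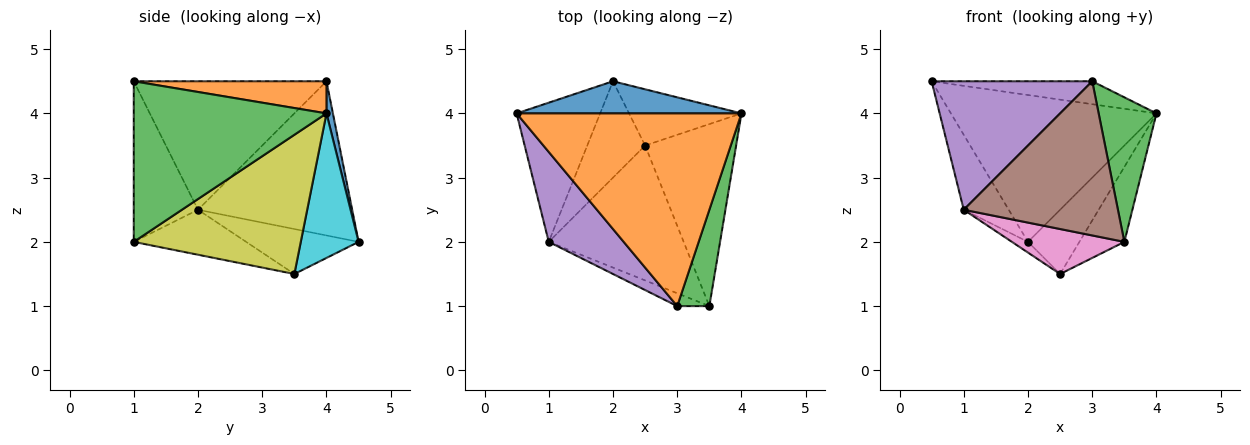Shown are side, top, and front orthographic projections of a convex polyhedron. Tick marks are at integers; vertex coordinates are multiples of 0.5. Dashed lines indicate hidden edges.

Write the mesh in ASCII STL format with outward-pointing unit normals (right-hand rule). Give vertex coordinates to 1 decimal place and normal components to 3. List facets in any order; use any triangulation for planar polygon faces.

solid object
 facet normal 0.031 0.976 0.214
  outer loop
   vertex 2.0 4.5 2.0
   vertex 0.5 4.0 4.5
   vertex 4.0 4.0 4.0
  endloop
 endfacet
 facet normal 0.140 0.117 0.983
  outer loop
   vertex 3.0 1.0 4.5
   vertex 4.0 4.0 4.0
   vertex 0.5 4.0 4.5
  endloop
 endfacet
 facet normal 0.941 -0.282 0.188
  outer loop
   vertex 3.0 1.0 4.5
   vertex 3.5 1.0 2.0
   vertex 4.0 4.0 4.0
  endloop
 endfacet
 facet normal -0.852 0.248 -0.461
  outer loop
   vertex 1.0 2.0 2.5
   vertex 0.5 4.0 4.5
   vertex 2.0 4.5 2.0
  endloop
 endfacet
 facet normal -0.701 -0.584 0.409
  outer loop
   vertex 1.0 2.0 2.5
   vertex 3.0 1.0 4.5
   vertex 0.5 4.0 4.5
  endloop
 endfacet
 facet normal -0.383 -0.920 -0.077
  outer loop
   vertex 1.0 2.0 2.5
   vertex 3.5 1.0 2.0
   vertex 3.0 1.0 4.5
  endloop
 endfacet
 facet normal -0.302 -0.302 -0.905
  outer loop
   vertex 2.5 3.5 1.5
   vertex 3.5 1.0 2.0
   vertex 1.0 2.0 2.5
  endloop
 endfacet
 facet normal -0.612 0.087 -0.786
  outer loop
   vertex 2.5 3.5 1.5
   vertex 1.0 2.0 2.5
   vertex 2.0 4.5 2.0
  endloop
 endfacet
 facet normal 0.816 0.220 -0.534
  outer loop
   vertex 2.5 3.5 1.5
   vertex 4.0 4.0 4.0
   vertex 3.5 1.0 2.0
  endloop
 endfacet
 facet normal 0.646 0.574 -0.503
  outer loop
   vertex 2.5 3.5 1.5
   vertex 2.0 4.5 2.0
   vertex 4.0 4.0 4.0
  endloop
 endfacet
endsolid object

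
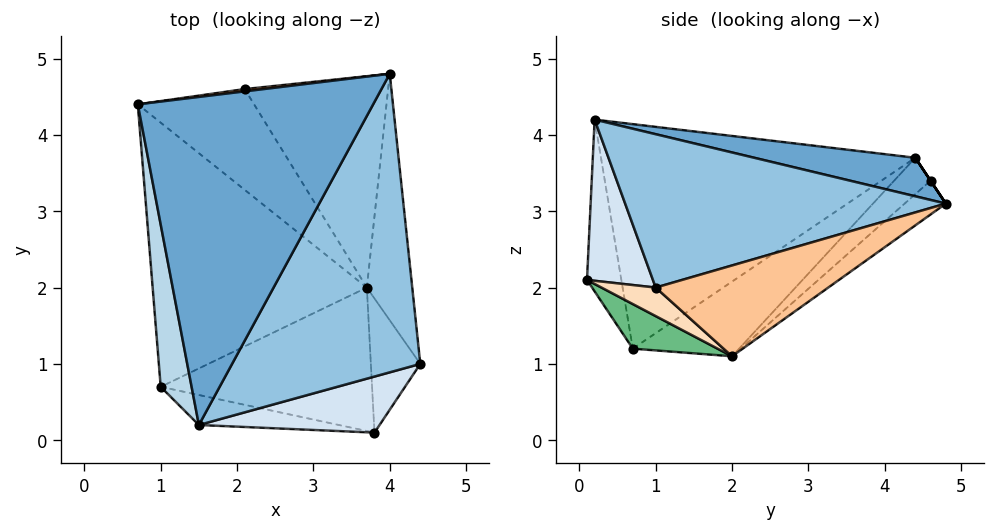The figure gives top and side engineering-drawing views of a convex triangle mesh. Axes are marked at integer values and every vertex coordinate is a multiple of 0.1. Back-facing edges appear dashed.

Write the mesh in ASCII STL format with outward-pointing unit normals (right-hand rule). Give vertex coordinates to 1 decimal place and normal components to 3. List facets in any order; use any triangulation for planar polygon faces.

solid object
 facet normal 0.160 0.147 0.976
  outer loop
   vertex 4.0 4.8 3.1
   vertex 0.7 4.4 3.7
   vertex 1.5 0.2 4.2
  endloop
 endfacet
 facet normal 0.624 -0.156 0.766
  outer loop
   vertex 4.0 4.8 3.1
   vertex 1.5 0.2 4.2
   vertex 4.4 1.0 2.0
  endloop
 endfacet
 facet normal -0.976 -0.170 0.134
  outer loop
   vertex 1.0 0.7 1.2
   vertex 1.5 0.2 4.2
   vertex 0.7 4.4 3.7
  endloop
 endfacet
 facet normal 0.626 -0.339 0.702
  outer loop
   vertex 3.8 0.1 2.1
   vertex 4.4 1.0 2.0
   vertex 1.5 0.2 4.2
  endloop
 endfacet
 facet normal -0.166 -0.977 -0.135
  outer loop
   vertex 3.8 0.1 2.1
   vertex 1.5 0.2 4.2
   vertex 1.0 0.7 1.2
  endloop
 endfacet
 facet normal 0.000 0.832 0.555
  outer loop
   vertex 2.1 4.6 3.4
   vertex 0.7 4.4 3.7
   vertex 4.0 4.8 3.1
  endloop
 endfacet
 facet normal 0.873 0.218 -0.436
  outer loop
   vertex 3.7 2.0 1.1
   vertex 4.0 4.8 3.1
   vertex 4.4 1.0 2.0
  endloop
 endfacet
 facet normal 0.459 -0.395 -0.796
  outer loop
   vertex 3.7 2.0 1.1
   vertex 4.4 1.0 2.0
   vertex 3.8 0.1 2.1
  endloop
 endfacet
 facet normal 0.184 -0.450 -0.874
  outer loop
   vertex 3.7 2.0 1.1
   vertex 3.8 0.1 2.1
   vertex 1.0 0.7 1.2
  endloop
 endfacet
 facet normal -0.186 0.584 -0.790
  outer loop
   vertex 3.7 2.0 1.1
   vertex 2.1 4.6 3.4
   vertex 4.0 4.8 3.1
  endloop
 endfacet
 facet normal -0.281 0.522 -0.806
  outer loop
   vertex 3.7 2.0 1.1
   vertex 1.0 0.7 1.2
   vertex 0.7 4.4 3.7
  endloop
 endfacet
 facet normal -0.249 0.551 -0.796
  outer loop
   vertex 3.7 2.0 1.1
   vertex 0.7 4.4 3.7
   vertex 2.1 4.6 3.4
  endloop
 endfacet
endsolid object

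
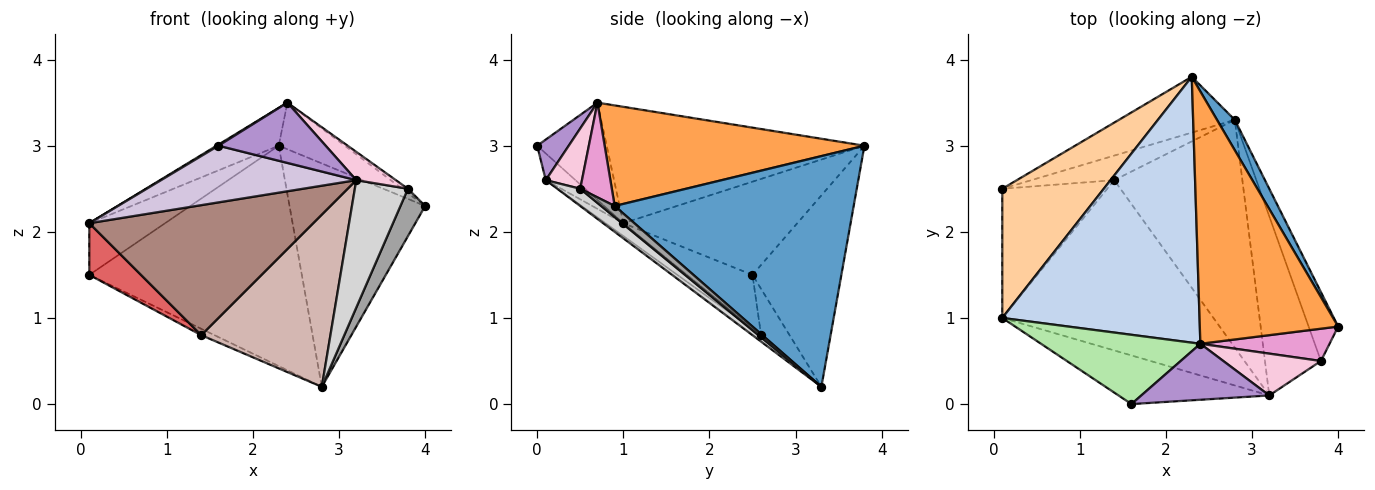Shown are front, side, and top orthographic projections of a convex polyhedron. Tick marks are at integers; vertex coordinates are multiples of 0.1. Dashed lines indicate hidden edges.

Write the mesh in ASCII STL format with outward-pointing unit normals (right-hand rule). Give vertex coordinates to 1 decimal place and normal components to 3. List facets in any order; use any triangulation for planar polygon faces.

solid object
 facet normal 0.868 0.492 0.067
  outer loop
   vertex 2.8 3.3 0.2
   vertex 2.3 3.8 3.0
   vertex 4.0 0.9 2.3
  endloop
 endfacet
 facet normal -0.504 0.122 0.855
  outer loop
   vertex 2.4 0.7 3.5
   vertex 2.3 3.8 3.0
   vertex 0.1 1.0 2.1
  endloop
 endfacet
 facet normal 0.582 0.148 0.800
  outer loop
   vertex 2.4 0.7 3.5
   vertex 4.0 0.9 2.3
   vertex 2.3 3.8 3.0
  endloop
 endfacet
 facet normal -0.649 0.283 0.707
  outer loop
   vertex 0.1 2.5 1.5
   vertex 0.1 1.0 2.1
   vertex 2.3 3.8 3.0
  endloop
 endfacet
 facet normal -0.376 0.898 -0.228
  outer loop
   vertex 0.1 2.5 1.5
   vertex 2.3 3.8 3.0
   vertex 2.8 3.3 0.2
  endloop
 endfacet
 facet normal -0.521 -0.014 0.853
  outer loop
   vertex 1.6 0.0 3.0
   vertex 2.4 0.7 3.5
   vertex 0.1 1.0 2.1
  endloop
 endfacet
 facet normal -0.426 -0.336 -0.840
  outer loop
   vertex 1.4 2.6 0.8
   vertex 0.1 1.0 2.1
   vertex 0.1 2.5 1.5
  endloop
 endfacet
 facet normal -0.475 0.221 -0.851
  outer loop
   vertex 1.4 2.6 0.8
   vertex 0.1 2.5 1.5
   vertex 2.8 3.3 0.2
  endloop
 endfacet
 facet normal 0.211 -0.716 0.665
  outer loop
   vertex 3.2 0.1 2.6
   vertex 2.4 0.7 3.5
   vertex 1.6 0.0 3.0
  endloop
 endfacet
 facet normal -0.115 -0.754 -0.647
  outer loop
   vertex 3.2 0.1 2.6
   vertex 1.6 0.0 3.0
   vertex 0.1 1.0 2.1
  endloop
 endfacet
 facet normal -0.048 -0.606 -0.794
  outer loop
   vertex 3.2 0.1 2.6
   vertex 0.1 1.0 2.1
   vertex 1.4 2.6 0.8
  endloop
 endfacet
 facet normal -0.040 -0.603 -0.797
  outer loop
   vertex 3.2 0.1 2.6
   vertex 1.4 2.6 0.8
   vertex 2.8 3.3 0.2
  endloop
 endfacet
 facet normal 0.588 0.107 0.802
  outer loop
   vertex 3.8 0.5 2.5
   vertex 4.0 0.9 2.3
   vertex 2.4 0.7 3.5
  endloop
 endfacet
 facet normal 0.455 -0.499 0.737
  outer loop
   vertex 3.8 0.5 2.5
   vertex 2.4 0.7 3.5
   vertex 3.2 0.1 2.6
  endloop
 endfacet
 facet normal 0.295 -0.541 -0.787
  outer loop
   vertex 3.8 0.5 2.5
   vertex 2.8 3.3 0.2
   vertex 4.0 0.9 2.3
  endloop
 endfacet
 facet normal 0.243 -0.562 -0.790
  outer loop
   vertex 3.8 0.5 2.5
   vertex 3.2 0.1 2.6
   vertex 2.8 3.3 0.2
  endloop
 endfacet
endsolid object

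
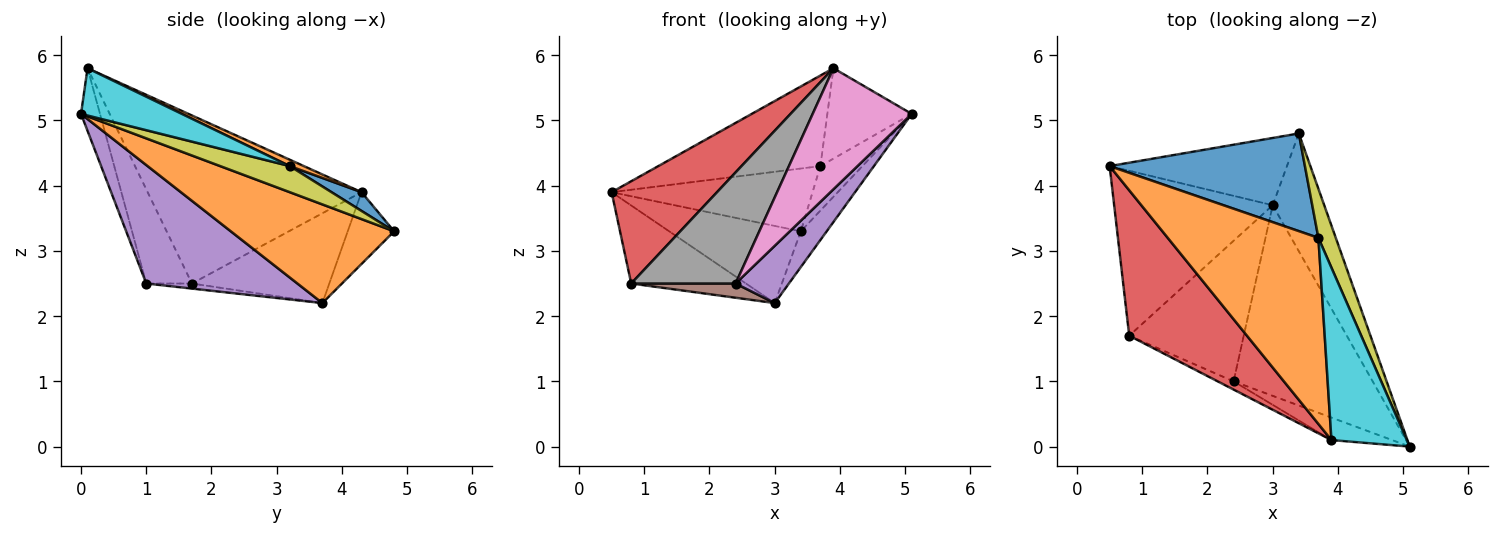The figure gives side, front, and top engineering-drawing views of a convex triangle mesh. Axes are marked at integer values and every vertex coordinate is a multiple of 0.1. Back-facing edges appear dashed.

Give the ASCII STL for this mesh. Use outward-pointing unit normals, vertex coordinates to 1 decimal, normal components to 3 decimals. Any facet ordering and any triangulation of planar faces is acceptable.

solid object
 facet normal -0.257 0.728 -0.635
  outer loop
   vertex 3.0 3.7 2.2
   vertex 0.5 4.3 3.9
   vertex 3.4 4.8 3.3
  endloop
 endfacet
 facet normal 0.878 0.139 -0.458
  outer loop
   vertex 3.0 3.7 2.2
   vertex 3.4 4.8 3.3
   vertex 5.1 0.0 5.1
  endloop
 endfacet
 facet normal -0.456 0.381 -0.805
  outer loop
   vertex 0.8 1.7 2.5
   vertex 0.5 4.3 3.9
   vertex 3.0 3.7 2.2
  endloop
 endfacet
 facet normal -0.760 -0.374 0.532
  outer loop
   vertex 3.9 0.1 5.8
   vertex 0.5 4.3 3.9
   vertex 0.8 1.7 2.5
  endloop
 endfacet
 facet normal 0.632 -0.223 -0.742
  outer loop
   vertex 2.4 1.0 2.5
   vertex 3.0 3.7 2.2
   vertex 5.1 0.0 5.1
  endloop
 endfacet
 facet normal -0.044 -0.101 -0.994
  outer loop
   vertex 2.4 1.0 2.5
   vertex 0.8 1.7 2.5
   vertex 3.0 3.7 2.2
  endloop
 endfacet
 facet normal -0.185 -0.966 -0.179
  outer loop
   vertex 2.4 1.0 2.5
   vertex 5.1 0.0 5.1
   vertex 3.9 0.1 5.8
  endloop
 endfacet
 facet normal -0.400 -0.914 -0.068
  outer loop
   vertex 2.4 1.0 2.5
   vertex 3.9 0.1 5.8
   vertex 0.8 1.7 2.5
  endloop
 endfacet
 facet normal 0.743 0.449 0.496
  outer loop
   vertex 3.7 3.2 4.3
   vertex 5.1 0.0 5.1
   vertex 3.4 4.8 3.3
  endloop
 endfacet
 facet normal 0.485 0.406 0.774
  outer loop
   vertex 3.7 3.2 4.3
   vertex 3.9 0.1 5.8
   vertex 5.1 0.0 5.1
  endloop
 endfacet
 facet normal 0.081 0.539 0.838
  outer loop
   vertex 3.7 3.2 4.3
   vertex 3.4 4.8 3.3
   vertex 0.5 4.3 3.9
  endloop
 endfacet
 facet normal 0.038 0.437 0.899
  outer loop
   vertex 3.7 3.2 4.3
   vertex 0.5 4.3 3.9
   vertex 3.9 0.1 5.8
  endloop
 endfacet
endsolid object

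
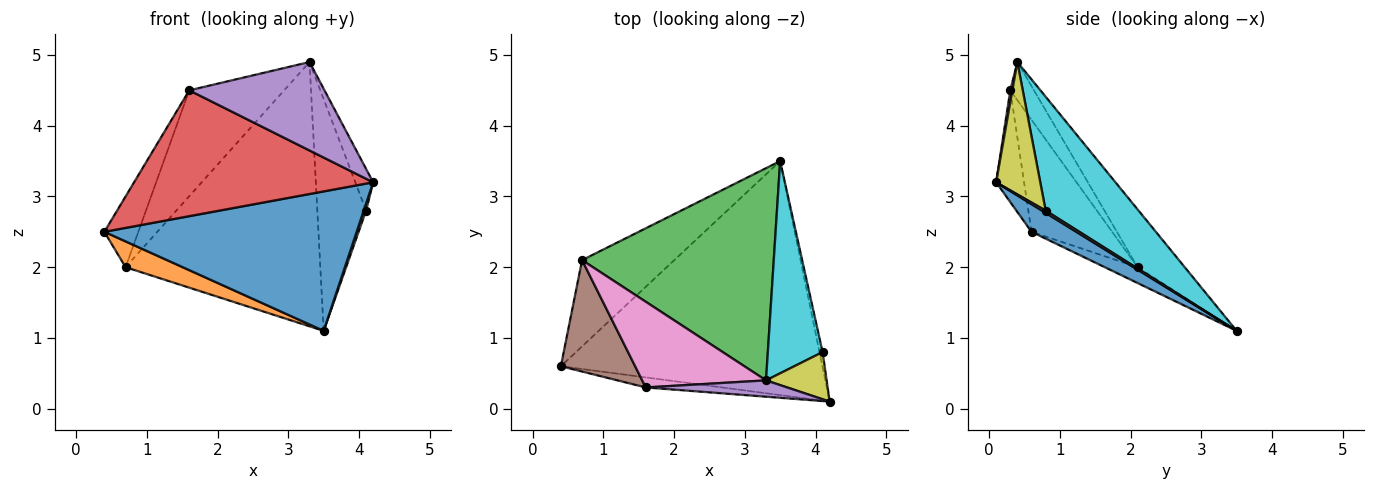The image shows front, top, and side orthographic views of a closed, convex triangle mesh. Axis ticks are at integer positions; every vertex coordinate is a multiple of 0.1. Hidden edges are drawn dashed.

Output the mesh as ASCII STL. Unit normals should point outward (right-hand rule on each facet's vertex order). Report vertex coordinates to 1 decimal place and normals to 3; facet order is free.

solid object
 facet normal 0.091 -0.510 -0.856
  outer loop
   vertex 3.5 3.5 1.1
   vertex 4.2 0.1 3.2
   vertex 0.4 0.6 2.5
  endloop
 endfacet
 facet normal -0.163 -0.283 -0.945
  outer loop
   vertex 0.7 2.1 2.0
   vertex 3.5 3.5 1.1
   vertex 0.4 0.6 2.5
  endloop
 endfacet
 facet normal -0.185 0.766 0.615
  outer loop
   vertex 0.7 2.1 2.0
   vertex 3.3 0.4 4.9
   vertex 3.5 3.5 1.1
  endloop
 endfacet
 facet normal -0.116 -0.990 -0.079
  outer loop
   vertex 1.6 0.3 4.5
   vertex 0.4 0.6 2.5
   vertex 4.2 0.1 3.2
  endloop
 endfacet
 facet normal 0.015 -0.983 0.182
  outer loop
   vertex 1.6 0.3 4.5
   vertex 4.2 0.1 3.2
   vertex 3.3 0.4 4.9
  endloop
 endfacet
 facet normal -0.786 0.331 0.521
  outer loop
   vertex 1.6 0.3 4.5
   vertex 0.7 2.1 2.0
   vertex 0.4 0.6 2.5
  endloop
 endfacet
 facet normal -0.190 0.763 0.618
  outer loop
   vertex 1.6 0.3 4.5
   vertex 3.3 0.4 4.9
   vertex 0.7 2.1 2.0
  endloop
 endfacet
 facet normal 0.553 -0.352 -0.755
  outer loop
   vertex 4.1 0.8 2.8
   vertex 4.2 0.1 3.2
   vertex 3.5 3.5 1.1
  endloop
 endfacet
 facet normal 0.853 0.345 0.391
  outer loop
   vertex 4.1 0.8 2.8
   vertex 3.3 0.4 4.9
   vertex 4.2 0.1 3.2
  endloop
 endfacet
 facet normal 0.815 0.428 0.392
  outer loop
   vertex 4.1 0.8 2.8
   vertex 3.5 3.5 1.1
   vertex 3.3 0.4 4.9
  endloop
 endfacet
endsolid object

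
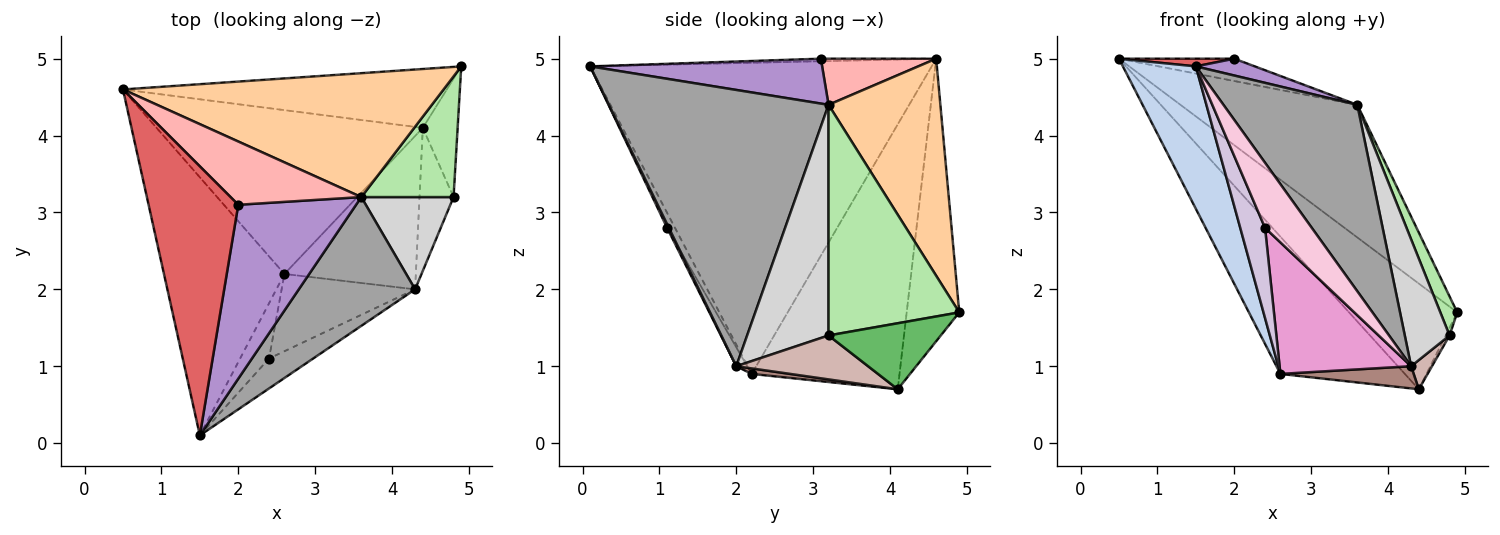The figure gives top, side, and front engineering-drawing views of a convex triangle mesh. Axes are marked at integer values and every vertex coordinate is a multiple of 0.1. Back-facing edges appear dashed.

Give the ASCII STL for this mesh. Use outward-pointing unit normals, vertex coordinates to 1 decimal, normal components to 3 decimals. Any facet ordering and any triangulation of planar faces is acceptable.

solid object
 facet normal -0.391 0.804 -0.448
  outer loop
   vertex 4.4 4.1 0.7
   vertex 0.5 4.6 5.0
   vertex 4.9 4.9 1.7
  endloop
 endfacet
 facet normal -0.915 -0.195 -0.354
  outer loop
   vertex 2.6 2.2 0.9
   vertex 1.5 0.1 4.9
   vertex 0.5 4.6 5.0
  endloop
 endfacet
 facet normal -0.607 0.510 -0.609
  outer loop
   vertex 2.6 2.2 0.9
   vertex 0.5 4.6 5.0
   vertex 4.4 4.1 0.7
  endloop
 endfacet
 facet normal 0.420 0.663 0.620
  outer loop
   vertex 3.6 3.2 4.4
   vertex 4.9 4.9 1.7
   vertex 0.5 4.6 5.0
  endloop
 endfacet
 facet normal 0.884 0.030 -0.466
  outer loop
   vertex 4.8 3.2 1.4
   vertex 4.4 4.1 0.7
   vertex 4.9 4.9 1.7
  endloop
 endfacet
 facet normal 0.922 -0.119 0.369
  outer loop
   vertex 4.8 3.2 1.4
   vertex 4.9 4.9 1.7
   vertex 3.6 3.2 4.4
  endloop
 endfacet
 facet normal -0.029 -0.029 0.999
  outer loop
   vertex 2.0 3.1 5.0
   vertex 0.5 4.6 5.0
   vertex 1.5 0.1 4.9
  endloop
 endfacet
 facet normal 0.316 0.316 0.895
  outer loop
   vertex 2.0 3.1 5.0
   vertex 3.6 3.2 4.4
   vertex 0.5 4.6 5.0
  endloop
 endfacet
 facet normal 0.355 -0.090 0.931
  outer loop
   vertex 2.0 3.1 5.0
   vertex 1.5 0.1 4.9
   vertex 3.6 3.2 4.4
  endloop
 endfacet
 facet normal -0.262 -0.823 -0.504
  outer loop
   vertex 2.4 1.1 2.8
   vertex 1.5 0.1 4.9
   vertex 2.6 2.2 0.9
  endloop
 endfacet
 facet normal 0.041 -0.143 -0.989
  outer loop
   vertex 4.3 2.0 1.0
   vertex 2.6 2.2 0.9
   vertex 4.4 4.1 0.7
  endloop
 endfacet
 facet normal 0.784 -0.124 -0.608
  outer loop
   vertex 4.3 2.0 1.0
   vertex 4.4 4.1 0.7
   vertex 4.8 3.2 1.4
  endloop
 endfacet
 facet normal -0.071 -0.860 -0.505
  outer loop
   vertex 4.3 2.0 1.0
   vertex 2.4 1.1 2.8
   vertex 2.6 2.2 0.9
  endloop
 endfacet
 facet normal 0.034 -0.908 -0.418
  outer loop
   vertex 4.3 2.0 1.0
   vertex 1.5 0.1 4.9
   vertex 2.4 1.1 2.8
  endloop
 endfacet
 facet normal 0.804 -0.490 0.338
  outer loop
   vertex 4.3 2.0 1.0
   vertex 3.6 3.2 4.4
   vertex 1.5 0.1 4.9
  endloop
 endfacet
 facet normal 0.827 -0.455 0.331
  outer loop
   vertex 4.3 2.0 1.0
   vertex 4.8 3.2 1.4
   vertex 3.6 3.2 4.4
  endloop
 endfacet
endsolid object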